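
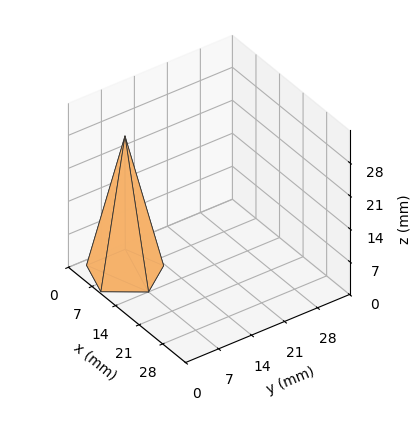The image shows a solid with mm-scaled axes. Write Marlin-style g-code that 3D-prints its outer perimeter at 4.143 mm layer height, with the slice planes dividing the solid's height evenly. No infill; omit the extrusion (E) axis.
Reading the render: the shape is a regular 5-sided pyramid, base circumscribed radius ≈ 7 mm, apex at z ≈ 29 mm (dimensions read to the nearest mm from the axis ticks). For the g-code, the solid's height is divided into equal slices at the stated Δz and each level perimeter traced with G1 moves after a G0 lift.

; perimeter-only toolpath
G21 ; units = mm
G90 ; absolute positioning
G28 ; home
; layer 1
G0 Z4.143
G0 X13.000 Y7.000
G1 X8.854 Y12.706
G1 X2.146 Y10.526
G1 X2.146 Y3.474
G1 X8.854 Y1.294
G1 X13.000 Y7.000
; layer 2
G0 Z8.286
G0 X12.000 Y7.000
G1 X8.545 Y11.755
G1 X2.955 Y9.939
G1 X2.955 Y4.061
G1 X8.545 Y2.245
G1 X12.000 Y7.000
; layer 3
G0 Z12.429
G0 X11.000 Y7.000
G1 X8.236 Y10.804
G1 X3.764 Y9.351
G1 X3.764 Y4.649
G1 X8.236 Y3.196
G1 X11.000 Y7.000
; layer 4
G0 Z16.571
G0 X10.000 Y7.000
G1 X7.927 Y9.853
G1 X4.573 Y8.763
G1 X4.573 Y5.237
G1 X7.927 Y4.147
G1 X10.000 Y7.000
; layer 5
G0 Z20.714
G0 X9.000 Y7.000
G1 X7.618 Y8.902
G1 X5.382 Y8.175
G1 X5.382 Y5.825
G1 X7.618 Y5.098
G1 X9.000 Y7.000
; layer 6
G0 Z24.857
G0 X8.000 Y7.000
G1 X7.309 Y7.951
G1 X6.191 Y7.588
G1 X6.191 Y6.412
G1 X7.309 Y6.049
G1 X8.000 Y7.000
M2 ; end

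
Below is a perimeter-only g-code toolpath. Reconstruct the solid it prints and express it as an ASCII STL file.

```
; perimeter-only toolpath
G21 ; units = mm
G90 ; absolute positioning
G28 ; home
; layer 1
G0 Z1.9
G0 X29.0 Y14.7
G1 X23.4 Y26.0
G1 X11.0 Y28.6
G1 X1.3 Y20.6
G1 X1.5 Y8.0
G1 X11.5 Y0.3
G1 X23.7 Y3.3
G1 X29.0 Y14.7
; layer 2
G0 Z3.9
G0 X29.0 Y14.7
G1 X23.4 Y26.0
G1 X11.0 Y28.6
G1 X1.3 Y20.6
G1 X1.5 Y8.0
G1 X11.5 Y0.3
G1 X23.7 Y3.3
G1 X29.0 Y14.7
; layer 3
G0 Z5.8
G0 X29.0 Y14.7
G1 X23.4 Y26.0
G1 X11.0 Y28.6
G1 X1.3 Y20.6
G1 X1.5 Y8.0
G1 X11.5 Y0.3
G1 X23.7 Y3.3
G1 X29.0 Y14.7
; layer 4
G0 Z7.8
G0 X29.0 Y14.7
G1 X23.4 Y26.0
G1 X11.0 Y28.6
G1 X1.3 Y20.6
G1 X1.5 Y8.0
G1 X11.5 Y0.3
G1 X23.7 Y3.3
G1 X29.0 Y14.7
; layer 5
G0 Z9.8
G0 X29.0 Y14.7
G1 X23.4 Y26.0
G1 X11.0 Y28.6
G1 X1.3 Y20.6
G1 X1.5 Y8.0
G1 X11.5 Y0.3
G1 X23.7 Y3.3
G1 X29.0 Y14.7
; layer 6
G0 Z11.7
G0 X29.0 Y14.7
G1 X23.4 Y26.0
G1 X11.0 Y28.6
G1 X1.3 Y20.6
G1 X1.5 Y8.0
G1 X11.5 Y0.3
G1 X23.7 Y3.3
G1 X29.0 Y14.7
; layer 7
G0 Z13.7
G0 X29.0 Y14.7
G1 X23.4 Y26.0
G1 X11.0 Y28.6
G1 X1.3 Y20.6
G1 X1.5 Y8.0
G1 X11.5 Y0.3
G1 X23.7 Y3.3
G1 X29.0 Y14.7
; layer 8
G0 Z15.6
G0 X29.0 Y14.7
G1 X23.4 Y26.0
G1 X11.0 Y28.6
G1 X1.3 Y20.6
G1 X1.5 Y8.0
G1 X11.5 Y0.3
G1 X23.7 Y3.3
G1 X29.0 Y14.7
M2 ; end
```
solid part
  facet normal 0.0000 0.0000 -1.0000
    outer loop
      vertex 11.0 28.6 0.0
      vertex 23.4 26.0 0.0
      vertex 29.0 14.7 0.0
    endloop
  endfacet
  facet normal 0.0000 0.0000 -1.0000
    outer loop
      vertex 1.3 20.6 0.0
      vertex 11.0 28.6 0.0
      vertex 29.0 14.7 0.0
    endloop
  endfacet
  facet normal 0.0000 0.0000 -1.0000
    outer loop
      vertex 1.5 8.0 0.0
      vertex 1.3 20.6 0.0
      vertex 29.0 14.7 0.0
    endloop
  endfacet
  facet normal 0.0000 0.0000 -1.0000
    outer loop
      vertex 11.5 0.3 0.0
      vertex 1.5 8.0 0.0
      vertex 29.0 14.7 0.0
    endloop
  endfacet
  facet normal 0.0000 0.0000 -1.0000
    outer loop
      vertex 23.7 3.3 0.0
      vertex 11.5 0.3 0.0
      vertex 29.0 14.7 0.0
    endloop
  endfacet
  facet normal 0.0000 0.0000 1.0000
    outer loop
      vertex 29.0 14.7 15.6
      vertex 23.4 26.0 15.6
      vertex 11.0 28.6 15.6
    endloop
  endfacet
  facet normal 0.0000 0.0000 1.0000
    outer loop
      vertex 29.0 14.7 15.6
      vertex 11.0 28.6 15.6
      vertex 1.3 20.6 15.6
    endloop
  endfacet
  facet normal 0.0000 0.0000 1.0000
    outer loop
      vertex 29.0 14.7 15.6
      vertex 1.3 20.6 15.6
      vertex 1.5 8.0 15.6
    endloop
  endfacet
  facet normal 0.0000 0.0000 1.0000
    outer loop
      vertex 29.0 14.7 15.6
      vertex 1.5 8.0 15.6
      vertex 11.5 0.3 15.6
    endloop
  endfacet
  facet normal 0.0000 0.0000 1.0000
    outer loop
      vertex 29.0 14.7 15.6
      vertex 11.5 0.3 15.6
      vertex 23.7 3.3 15.6
    endloop
  endfacet
  facet normal 0.8960 0.4440 0.0000
    outer loop
      vertex 29.0 14.7 0.0
      vertex 23.4 26.0 0.0
      vertex 23.4 26.0 15.6
    endloop
  endfacet
  facet normal 0.8960 0.4440 0.0000
    outer loop
      vertex 29.0 14.7 0.0
      vertex 23.4 26.0 15.6
      vertex 29.0 14.7 15.6
    endloop
  endfacet
  facet normal 0.2052 0.9787 0.0000
    outer loop
      vertex 23.4 26.0 0.0
      vertex 11.0 28.6 0.0
      vertex 11.0 28.6 15.6
    endloop
  endfacet
  facet normal 0.2052 0.9787 0.0000
    outer loop
      vertex 23.4 26.0 0.0
      vertex 11.0 28.6 15.6
      vertex 23.4 26.0 15.6
    endloop
  endfacet
  facet normal -0.6363 0.7715 0.0000
    outer loop
      vertex 11.0 28.6 0.0
      vertex 1.3 20.6 0.0
      vertex 1.3 20.6 15.6
    endloop
  endfacet
  facet normal -0.6363 0.7715 0.0000
    outer loop
      vertex 11.0 28.6 0.0
      vertex 1.3 20.6 15.6
      vertex 11.0 28.6 15.6
    endloop
  endfacet
  facet normal -0.9999 -0.0159 0.0000
    outer loop
      vertex 1.3 20.6 0.0
      vertex 1.5 8.0 0.0
      vertex 1.5 8.0 15.6
    endloop
  endfacet
  facet normal -0.9999 -0.0159 0.0000
    outer loop
      vertex 1.3 20.6 0.0
      vertex 1.5 8.0 15.6
      vertex 1.3 20.6 15.6
    endloop
  endfacet
  facet normal -0.6101 -0.7923 0.0000
    outer loop
      vertex 1.5 8.0 0.0
      vertex 11.5 0.3 0.0
      vertex 11.5 0.3 15.6
    endloop
  endfacet
  facet normal -0.6101 -0.7923 0.0000
    outer loop
      vertex 1.5 8.0 0.0
      vertex 11.5 0.3 15.6
      vertex 1.5 8.0 15.6
    endloop
  endfacet
  facet normal 0.2388 -0.9711 0.0000
    outer loop
      vertex 11.5 0.3 0.0
      vertex 23.7 3.3 0.0
      vertex 23.7 3.3 15.6
    endloop
  endfacet
  facet normal 0.2388 -0.9711 0.0000
    outer loop
      vertex 11.5 0.3 0.0
      vertex 23.7 3.3 15.6
      vertex 11.5 0.3 15.6
    endloop
  endfacet
  facet normal 0.9068 -0.4216 0.0000
    outer loop
      vertex 23.7 3.3 0.0
      vertex 29.0 14.7 0.0
      vertex 29.0 14.7 15.6
    endloop
  endfacet
  facet normal 0.9068 -0.4216 0.0000
    outer loop
      vertex 23.7 3.3 0.0
      vertex 29.0 14.7 15.6
      vertex 23.7 3.3 15.6
    endloop
  endfacet
endsolid part

The G0 Z moves step by Δz≈1.9 mm. Every layer's G1 loop is the same polygon, so the solid is a straight extrusion of it from z=0 to z≈15.6. Closing with flat bottom and top caps and triangulating gives 24 facets — a regular 7-sided prism (a cylinder approximated with 7 flat sides), circumscribed radius ≈ 14.5 mm, height ≈ 15.6 mm.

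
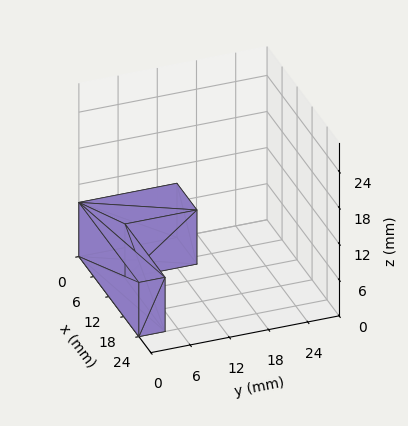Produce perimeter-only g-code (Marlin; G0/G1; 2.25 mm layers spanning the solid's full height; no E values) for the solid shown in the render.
Reading the render: the shape is an L-shaped prism: outer 24 × 15 mm, arm thicknesses ≈ 4 mm (horizontal) and 8 mm (vertical), extruded 9 mm in z (dimensions read to the nearest mm from the axis ticks). For the g-code, the solid's height is divided into equal slices at the stated Δz and each level perimeter traced with G1 moves after a G0 lift.

; perimeter-only toolpath
G21 ; units = mm
G90 ; absolute positioning
G28 ; home
; layer 1
G0 Z2.25
G0 X0.00 Y0.00
G1 X24.00 Y0.00
G1 X24.00 Y4.00
G1 X8.00 Y4.00
G1 X8.00 Y15.00
G1 X0.00 Y15.00
G1 X0.00 Y0.00
; layer 2
G0 Z4.50
G0 X0.00 Y0.00
G1 X24.00 Y0.00
G1 X24.00 Y4.00
G1 X8.00 Y4.00
G1 X8.00 Y15.00
G1 X0.00 Y15.00
G1 X0.00 Y0.00
; layer 3
G0 Z6.75
G0 X0.00 Y0.00
G1 X24.00 Y0.00
G1 X24.00 Y4.00
G1 X8.00 Y4.00
G1 X8.00 Y15.00
G1 X0.00 Y15.00
G1 X0.00 Y0.00
; layer 4
G0 Z9.00
G0 X0.00 Y0.00
G1 X24.00 Y0.00
G1 X24.00 Y4.00
G1 X8.00 Y4.00
G1 X8.00 Y15.00
G1 X0.00 Y15.00
G1 X0.00 Y0.00
M2 ; end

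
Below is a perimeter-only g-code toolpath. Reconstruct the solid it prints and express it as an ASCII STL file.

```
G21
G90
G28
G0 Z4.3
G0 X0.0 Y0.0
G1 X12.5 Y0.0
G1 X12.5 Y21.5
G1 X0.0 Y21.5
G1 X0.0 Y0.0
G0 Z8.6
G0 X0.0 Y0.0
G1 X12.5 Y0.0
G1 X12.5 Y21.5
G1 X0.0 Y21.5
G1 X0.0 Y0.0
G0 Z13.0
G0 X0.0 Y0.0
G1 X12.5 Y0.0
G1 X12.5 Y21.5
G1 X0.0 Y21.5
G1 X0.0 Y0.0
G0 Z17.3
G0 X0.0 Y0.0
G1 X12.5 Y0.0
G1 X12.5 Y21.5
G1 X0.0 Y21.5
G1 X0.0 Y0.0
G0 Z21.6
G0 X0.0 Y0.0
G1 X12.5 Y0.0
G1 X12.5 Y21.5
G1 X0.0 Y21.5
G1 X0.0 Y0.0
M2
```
solid part
  facet normal 0.0000 0.0000 -1.0000
    outer loop
      vertex 12.5 21.5 0.0
      vertex 12.5 0.0 0.0
      vertex 0.0 0.0 0.0
    endloop
  endfacet
  facet normal 0.0000 0.0000 -1.0000
    outer loop
      vertex 0.0 21.5 0.0
      vertex 12.5 21.5 0.0
      vertex 0.0 0.0 0.0
    endloop
  endfacet
  facet normal 0.0000 0.0000 1.0000
    outer loop
      vertex 0.0 0.0 21.6
      vertex 12.5 0.0 21.6
      vertex 12.5 21.5 21.6
    endloop
  endfacet
  facet normal 0.0000 0.0000 1.0000
    outer loop
      vertex 0.0 0.0 21.6
      vertex 12.5 21.5 21.6
      vertex 0.0 21.5 21.6
    endloop
  endfacet
  facet normal 0.0000 -1.0000 0.0000
    outer loop
      vertex 0.0 0.0 0.0
      vertex 12.5 0.0 0.0
      vertex 12.5 0.0 21.6
    endloop
  endfacet
  facet normal 0.0000 -1.0000 0.0000
    outer loop
      vertex 0.0 0.0 0.0
      vertex 12.5 0.0 21.6
      vertex 0.0 0.0 21.6
    endloop
  endfacet
  facet normal 0.0000 1.0000 0.0000
    outer loop
      vertex 12.5 21.5 21.6
      vertex 12.5 21.5 0.0
      vertex 0.0 21.5 0.0
    endloop
  endfacet
  facet normal 0.0000 1.0000 0.0000
    outer loop
      vertex 0.0 21.5 21.6
      vertex 12.5 21.5 21.6
      vertex 0.0 21.5 0.0
    endloop
  endfacet
  facet normal -1.0000 0.0000 0.0000
    outer loop
      vertex 0.0 21.5 21.6
      vertex 0.0 21.5 0.0
      vertex 0.0 0.0 0.0
    endloop
  endfacet
  facet normal -1.0000 0.0000 0.0000
    outer loop
      vertex 0.0 0.0 21.6
      vertex 0.0 21.5 21.6
      vertex 0.0 0.0 0.0
    endloop
  endfacet
  facet normal 1.0000 0.0000 0.0000
    outer loop
      vertex 12.5 0.0 0.0
      vertex 12.5 21.5 0.0
      vertex 12.5 21.5 21.6
    endloop
  endfacet
  facet normal 1.0000 0.0000 0.0000
    outer loop
      vertex 12.5 0.0 0.0
      vertex 12.5 21.5 21.6
      vertex 12.5 0.0 21.6
    endloop
  endfacet
endsolid part

The G0 Z moves step by Δz≈4.3 mm. Every layer's G1 loop is the same polygon, so the solid is a straight extrusion of it from z=0 to z≈21.6. Closing with flat bottom and top caps and triangulating gives 12 facets — a rectangular box, roughly 12.5 × 21.5 mm footprint and 21.6 mm tall.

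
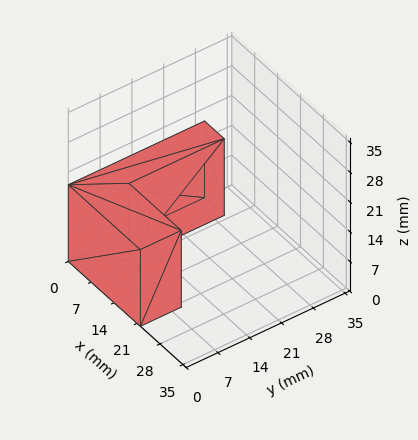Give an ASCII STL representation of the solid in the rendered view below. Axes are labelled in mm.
Reading the render: the shape is an L-shaped prism: outer 22 × 30 mm, arm thicknesses ≈ 9 mm (horizontal) and 6 mm (vertical), extruded 18 mm in z (dimensions read to the nearest mm from the axis ticks). For the STL, each face is triangulated and given an outward normal.

solid part
  facet normal 0.0000 0.0000 -1.0000
    outer loop
      vertex 22.000 9.000 0.000
      vertex 22.000 0.000 0.000
      vertex 0.000 0.000 0.000
    endloop
  endfacet
  facet normal 0.0000 0.0000 -1.0000
    outer loop
      vertex 6.000 9.000 0.000
      vertex 22.000 9.000 0.000
      vertex 0.000 0.000 0.000
    endloop
  endfacet
  facet normal 0.0000 0.0000 -1.0000
    outer loop
      vertex 6.000 30.000 0.000
      vertex 6.000 9.000 0.000
      vertex 0.000 0.000 0.000
    endloop
  endfacet
  facet normal 0.0000 0.0000 -1.0000
    outer loop
      vertex 0.000 30.000 0.000
      vertex 6.000 30.000 0.000
      vertex 0.000 0.000 0.000
    endloop
  endfacet
  facet normal 0.0000 0.0000 1.0000
    outer loop
      vertex 0.000 0.000 18.000
      vertex 22.000 0.000 18.000
      vertex 22.000 9.000 18.000
    endloop
  endfacet
  facet normal 0.0000 0.0000 1.0000
    outer loop
      vertex 0.000 0.000 18.000
      vertex 22.000 9.000 18.000
      vertex 6.000 9.000 18.000
    endloop
  endfacet
  facet normal 0.0000 0.0000 1.0000
    outer loop
      vertex 0.000 0.000 18.000
      vertex 6.000 9.000 18.000
      vertex 6.000 30.000 18.000
    endloop
  endfacet
  facet normal 0.0000 0.0000 1.0000
    outer loop
      vertex 0.000 0.000 18.000
      vertex 6.000 30.000 18.000
      vertex 0.000 30.000 18.000
    endloop
  endfacet
  facet normal 0.0000 -1.0000 0.0000
    outer loop
      vertex 0.000 0.000 0.000
      vertex 22.000 0.000 0.000
      vertex 22.000 0.000 18.000
    endloop
  endfacet
  facet normal 0.0000 -1.0000 0.0000
    outer loop
      vertex 0.000 0.000 0.000
      vertex 22.000 0.000 18.000
      vertex 0.000 0.000 18.000
    endloop
  endfacet
  facet normal 1.0000 0.0000 0.0000
    outer loop
      vertex 22.000 0.000 0.000
      vertex 22.000 9.000 0.000
      vertex 22.000 9.000 18.000
    endloop
  endfacet
  facet normal 1.0000 0.0000 0.0000
    outer loop
      vertex 22.000 0.000 0.000
      vertex 22.000 9.000 18.000
      vertex 22.000 0.000 18.000
    endloop
  endfacet
  facet normal 0.0000 1.0000 0.0000
    outer loop
      vertex 22.000 9.000 0.000
      vertex 6.000 9.000 0.000
      vertex 6.000 9.000 18.000
    endloop
  endfacet
  facet normal 0.0000 1.0000 0.0000
    outer loop
      vertex 22.000 9.000 0.000
      vertex 6.000 9.000 18.000
      vertex 22.000 9.000 18.000
    endloop
  endfacet
  facet normal 1.0000 0.0000 0.0000
    outer loop
      vertex 6.000 9.000 0.000
      vertex 6.000 30.000 0.000
      vertex 6.000 30.000 18.000
    endloop
  endfacet
  facet normal 1.0000 0.0000 0.0000
    outer loop
      vertex 6.000 9.000 0.000
      vertex 6.000 30.000 18.000
      vertex 6.000 9.000 18.000
    endloop
  endfacet
  facet normal 0.0000 1.0000 0.0000
    outer loop
      vertex 6.000 30.000 0.000
      vertex 0.000 30.000 0.000
      vertex 0.000 30.000 18.000
    endloop
  endfacet
  facet normal 0.0000 1.0000 0.0000
    outer loop
      vertex 6.000 30.000 0.000
      vertex 0.000 30.000 18.000
      vertex 6.000 30.000 18.000
    endloop
  endfacet
  facet normal -1.0000 0.0000 0.0000
    outer loop
      vertex 0.000 30.000 0.000
      vertex 0.000 0.000 0.000
      vertex 0.000 0.000 18.000
    endloop
  endfacet
  facet normal -1.0000 0.0000 0.0000
    outer loop
      vertex 0.000 30.000 0.000
      vertex 0.000 0.000 18.000
      vertex 0.000 30.000 18.000
    endloop
  endfacet
endsolid part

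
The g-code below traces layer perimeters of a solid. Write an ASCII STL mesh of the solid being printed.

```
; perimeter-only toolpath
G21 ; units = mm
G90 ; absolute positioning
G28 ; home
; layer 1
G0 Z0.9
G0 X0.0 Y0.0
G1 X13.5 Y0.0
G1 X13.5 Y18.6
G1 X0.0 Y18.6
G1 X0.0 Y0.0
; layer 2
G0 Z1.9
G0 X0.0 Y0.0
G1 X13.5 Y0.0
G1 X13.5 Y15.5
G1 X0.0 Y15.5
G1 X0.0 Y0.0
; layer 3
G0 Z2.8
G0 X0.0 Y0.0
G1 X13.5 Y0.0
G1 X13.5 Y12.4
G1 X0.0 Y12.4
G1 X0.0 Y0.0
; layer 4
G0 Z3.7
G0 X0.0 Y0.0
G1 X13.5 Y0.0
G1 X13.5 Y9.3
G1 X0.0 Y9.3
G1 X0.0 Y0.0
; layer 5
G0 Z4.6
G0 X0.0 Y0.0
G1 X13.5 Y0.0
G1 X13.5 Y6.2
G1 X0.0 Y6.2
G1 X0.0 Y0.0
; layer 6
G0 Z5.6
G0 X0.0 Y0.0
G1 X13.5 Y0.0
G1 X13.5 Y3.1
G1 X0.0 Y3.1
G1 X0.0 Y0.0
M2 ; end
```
solid part
  facet normal 0.0000 0.0000 -1.0000
    outer loop
      vertex 13.5 21.7 0.0
      vertex 13.5 0.0 0.0
      vertex 0.0 0.0 0.0
    endloop
  endfacet
  facet normal 0.0000 0.0000 -1.0000
    outer loop
      vertex 0.0 21.7 0.0
      vertex 13.5 21.7 0.0
      vertex 0.0 0.0 0.0
    endloop
  endfacet
  facet normal 0.0000 -1.0000 0.0000
    outer loop
      vertex 0.0 0.0 0.0
      vertex 13.5 0.0 0.0
      vertex 13.5 0.0 6.5
    endloop
  endfacet
  facet normal 0.0000 -1.0000 0.0000
    outer loop
      vertex 0.0 0.0 0.0
      vertex 13.5 0.0 6.5
      vertex 0.0 0.0 6.5
    endloop
  endfacet
  facet normal 0.0000 0.2869 0.9579
    outer loop
      vertex 0.0 0.0 6.5
      vertex 13.5 0.0 6.5
      vertex 13.5 21.7 0.0
    endloop
  endfacet
  facet normal 0.0000 0.2869 0.9579
    outer loop
      vertex 0.0 0.0 6.5
      vertex 13.5 21.7 0.0
      vertex 0.0 21.7 0.0
    endloop
  endfacet
  facet normal -1.0000 0.0000 0.0000
    outer loop
      vertex 0.0 0.0 6.5
      vertex 0.0 21.7 0.0
      vertex 0.0 0.0 0.0
    endloop
  endfacet
  facet normal 1.0000 0.0000 0.0000
    outer loop
      vertex 13.5 0.0 0.0
      vertex 13.5 21.7 0.0
      vertex 13.5 0.0 6.5
    endloop
  endfacet
endsolid part

The G0 Z moves step by Δz≈0.9 mm. The G1 loops shrink linearly with z, so the solid tapers from its base footprint up to z≈6.5. Closing with a flat bottom cap and the tapered top and triangulating gives 8 facets — a wedge (ramp): 13.5 × 21.7 mm base, rising to 6.5 mm along the y=0 edge and sloping linearly to z=0 at y=21.7.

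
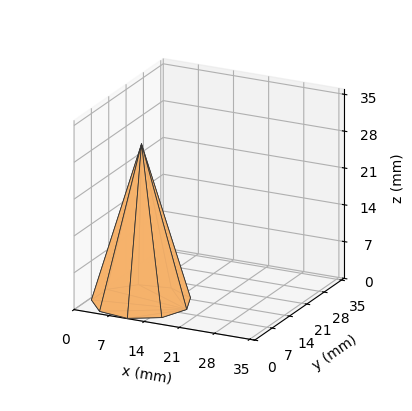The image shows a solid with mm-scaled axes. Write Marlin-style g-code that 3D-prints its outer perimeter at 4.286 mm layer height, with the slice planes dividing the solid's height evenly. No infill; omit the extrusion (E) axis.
Reading the render: the shape is a regular 9-sided pyramid, base circumscribed radius ≈ 9 mm, apex at z ≈ 30 mm (dimensions read to the nearest mm from the axis ticks). For the g-code, the solid's height is divided into equal slices at the stated Δz and each level perimeter traced with G1 moves after a G0 lift.

; perimeter-only toolpath
G21 ; units = mm
G90 ; absolute positioning
G28 ; home
; layer 1
G0 Z4.286
G0 X16.714 Y9.000
G1 X14.909 Y13.959
G1 X10.340 Y16.597
G1 X5.143 Y15.681
G1 X1.751 Y11.638
G1 X1.751 Y6.362
G1 X5.143 Y2.319
G1 X10.340 Y1.403
G1 X14.909 Y4.041
G1 X16.714 Y9.000
; layer 2
G0 Z8.571
G0 X15.429 Y9.000
G1 X13.924 Y13.132
G1 X10.116 Y15.331
G1 X5.786 Y14.567
G1 X2.959 Y11.199
G1 X2.959 Y6.801
G1 X5.786 Y3.433
G1 X10.116 Y2.669
G1 X13.924 Y4.868
G1 X15.429 Y9.000
; layer 3
G0 Z12.857
G0 X14.143 Y9.000
G1 X12.939 Y12.306
G1 X9.893 Y14.065
G1 X6.429 Y13.454
G1 X4.167 Y10.759
G1 X4.167 Y7.241
G1 X6.429 Y4.546
G1 X9.893 Y3.935
G1 X12.939 Y5.694
G1 X14.143 Y9.000
; layer 4
G0 Z17.143
G0 X12.857 Y9.000
G1 X11.955 Y11.479
G1 X9.670 Y12.798
G1 X7.071 Y12.340
G1 X5.376 Y10.319
G1 X5.376 Y7.681
G1 X7.071 Y5.660
G1 X9.670 Y5.202
G1 X11.955 Y6.521
G1 X12.857 Y9.000
; layer 5
G0 Z21.429
G0 X11.571 Y9.000
G1 X10.970 Y10.653
G1 X9.447 Y11.532
G1 X7.714 Y11.227
G1 X6.584 Y9.879
G1 X6.584 Y8.121
G1 X7.714 Y6.773
G1 X9.447 Y6.468
G1 X10.970 Y7.347
G1 X11.571 Y9.000
; layer 6
G0 Z25.714
G0 X10.286 Y9.000
G1 X9.985 Y9.826
G1 X9.223 Y10.266
G1 X8.357 Y10.113
G1 X7.792 Y9.440
G1 X7.792 Y8.560
G1 X8.357 Y7.887
G1 X9.223 Y7.734
G1 X9.985 Y8.174
G1 X10.286 Y9.000
M2 ; end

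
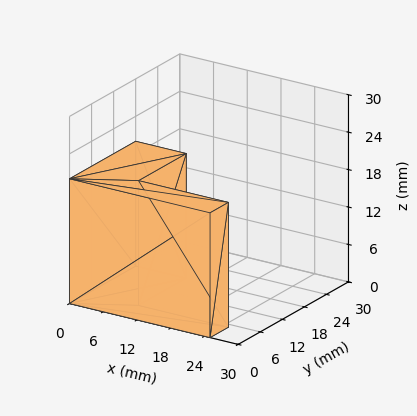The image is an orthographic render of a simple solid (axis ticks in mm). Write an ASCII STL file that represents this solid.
Reading the render: the shape is an L-shaped prism: outer 25 × 18 mm, arm thicknesses ≈ 5 mm (horizontal) and 9 mm (vertical), extruded 20 mm in z (dimensions read to the nearest mm from the axis ticks). For the STL, each face is triangulated and given an outward normal.

solid part
  facet normal 0.0000 0.0000 -1.0000
    outer loop
      vertex 25.0 5.0 0.0
      vertex 25.0 0.0 0.0
      vertex 0.0 0.0 0.0
    endloop
  endfacet
  facet normal 0.0000 0.0000 -1.0000
    outer loop
      vertex 9.0 5.0 0.0
      vertex 25.0 5.0 0.0
      vertex 0.0 0.0 0.0
    endloop
  endfacet
  facet normal 0.0000 0.0000 -1.0000
    outer loop
      vertex 9.0 18.0 0.0
      vertex 9.0 5.0 0.0
      vertex 0.0 0.0 0.0
    endloop
  endfacet
  facet normal 0.0000 0.0000 -1.0000
    outer loop
      vertex 0.0 18.0 0.0
      vertex 9.0 18.0 0.0
      vertex 0.0 0.0 0.0
    endloop
  endfacet
  facet normal 0.0000 0.0000 1.0000
    outer loop
      vertex 0.0 0.0 20.0
      vertex 25.0 0.0 20.0
      vertex 25.0 5.0 20.0
    endloop
  endfacet
  facet normal 0.0000 0.0000 1.0000
    outer loop
      vertex 0.0 0.0 20.0
      vertex 25.0 5.0 20.0
      vertex 9.0 5.0 20.0
    endloop
  endfacet
  facet normal 0.0000 0.0000 1.0000
    outer loop
      vertex 0.0 0.0 20.0
      vertex 9.0 5.0 20.0
      vertex 9.0 18.0 20.0
    endloop
  endfacet
  facet normal 0.0000 0.0000 1.0000
    outer loop
      vertex 0.0 0.0 20.0
      vertex 9.0 18.0 20.0
      vertex 0.0 18.0 20.0
    endloop
  endfacet
  facet normal 0.0000 -1.0000 0.0000
    outer loop
      vertex 0.0 0.0 0.0
      vertex 25.0 0.0 0.0
      vertex 25.0 0.0 20.0
    endloop
  endfacet
  facet normal 0.0000 -1.0000 0.0000
    outer loop
      vertex 0.0 0.0 0.0
      vertex 25.0 0.0 20.0
      vertex 0.0 0.0 20.0
    endloop
  endfacet
  facet normal 1.0000 0.0000 0.0000
    outer loop
      vertex 25.0 0.0 0.0
      vertex 25.0 5.0 0.0
      vertex 25.0 5.0 20.0
    endloop
  endfacet
  facet normal 1.0000 0.0000 0.0000
    outer loop
      vertex 25.0 0.0 0.0
      vertex 25.0 5.0 20.0
      vertex 25.0 0.0 20.0
    endloop
  endfacet
  facet normal 0.0000 1.0000 0.0000
    outer loop
      vertex 25.0 5.0 0.0
      vertex 9.0 5.0 0.0
      vertex 9.0 5.0 20.0
    endloop
  endfacet
  facet normal 0.0000 1.0000 0.0000
    outer loop
      vertex 25.0 5.0 0.0
      vertex 9.0 5.0 20.0
      vertex 25.0 5.0 20.0
    endloop
  endfacet
  facet normal 1.0000 0.0000 0.0000
    outer loop
      vertex 9.0 5.0 0.0
      vertex 9.0 18.0 0.0
      vertex 9.0 18.0 20.0
    endloop
  endfacet
  facet normal 1.0000 0.0000 0.0000
    outer loop
      vertex 9.0 5.0 0.0
      vertex 9.0 18.0 20.0
      vertex 9.0 5.0 20.0
    endloop
  endfacet
  facet normal 0.0000 1.0000 0.0000
    outer loop
      vertex 9.0 18.0 0.0
      vertex 0.0 18.0 0.0
      vertex 0.0 18.0 20.0
    endloop
  endfacet
  facet normal 0.0000 1.0000 0.0000
    outer loop
      vertex 9.0 18.0 0.0
      vertex 0.0 18.0 20.0
      vertex 9.0 18.0 20.0
    endloop
  endfacet
  facet normal -1.0000 0.0000 0.0000
    outer loop
      vertex 0.0 18.0 0.0
      vertex 0.0 0.0 0.0
      vertex 0.0 0.0 20.0
    endloop
  endfacet
  facet normal -1.0000 0.0000 0.0000
    outer loop
      vertex 0.0 18.0 0.0
      vertex 0.0 0.0 20.0
      vertex 0.0 18.0 20.0
    endloop
  endfacet
endsolid part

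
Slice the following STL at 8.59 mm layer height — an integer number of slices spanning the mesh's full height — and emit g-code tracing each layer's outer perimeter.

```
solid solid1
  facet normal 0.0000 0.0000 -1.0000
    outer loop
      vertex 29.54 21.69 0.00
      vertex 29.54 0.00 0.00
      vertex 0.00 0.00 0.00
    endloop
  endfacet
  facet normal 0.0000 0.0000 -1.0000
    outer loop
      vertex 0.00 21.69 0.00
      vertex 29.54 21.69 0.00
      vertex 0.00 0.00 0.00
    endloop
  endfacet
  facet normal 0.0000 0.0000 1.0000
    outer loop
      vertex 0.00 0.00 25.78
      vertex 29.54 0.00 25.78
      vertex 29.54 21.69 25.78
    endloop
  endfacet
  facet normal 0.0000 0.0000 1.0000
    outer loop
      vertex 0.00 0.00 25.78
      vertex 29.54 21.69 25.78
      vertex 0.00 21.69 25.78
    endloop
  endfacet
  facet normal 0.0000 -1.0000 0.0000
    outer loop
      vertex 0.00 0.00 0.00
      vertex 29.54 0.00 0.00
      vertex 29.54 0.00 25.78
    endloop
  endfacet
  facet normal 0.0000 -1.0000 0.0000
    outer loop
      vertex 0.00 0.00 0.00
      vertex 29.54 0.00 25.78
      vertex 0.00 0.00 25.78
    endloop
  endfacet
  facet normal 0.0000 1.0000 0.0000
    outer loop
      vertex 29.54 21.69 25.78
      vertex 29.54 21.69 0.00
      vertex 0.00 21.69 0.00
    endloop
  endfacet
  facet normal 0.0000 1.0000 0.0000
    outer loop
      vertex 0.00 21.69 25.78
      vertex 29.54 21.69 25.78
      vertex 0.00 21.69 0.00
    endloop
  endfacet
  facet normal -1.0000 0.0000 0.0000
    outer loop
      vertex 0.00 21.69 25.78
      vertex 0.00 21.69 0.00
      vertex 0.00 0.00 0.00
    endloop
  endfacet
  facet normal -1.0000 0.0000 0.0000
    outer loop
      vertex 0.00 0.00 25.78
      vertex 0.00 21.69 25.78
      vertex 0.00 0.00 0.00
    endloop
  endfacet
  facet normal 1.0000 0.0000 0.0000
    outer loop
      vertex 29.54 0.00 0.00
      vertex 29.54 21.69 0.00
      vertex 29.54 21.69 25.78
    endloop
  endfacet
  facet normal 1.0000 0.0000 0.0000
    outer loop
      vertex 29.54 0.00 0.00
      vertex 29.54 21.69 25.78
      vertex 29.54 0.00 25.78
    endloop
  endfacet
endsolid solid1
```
; perimeter-only toolpath
G21 ; units = mm
G90 ; absolute positioning
G28 ; home
; layer 1
G0 Z8.59
G0 X0.00 Y0.00
G1 X29.54 Y0.00
G1 X29.54 Y21.69
G1 X0.00 Y21.69
G1 X0.00 Y0.00
; layer 2
G0 Z17.19
G0 X0.00 Y0.00
G1 X29.54 Y0.00
G1 X29.54 Y21.69
G1 X0.00 Y21.69
G1 X0.00 Y0.00
; layer 3
G0 Z25.78
G0 X0.00 Y0.00
G1 X29.54 Y0.00
G1 X29.54 Y21.69
G1 X0.00 Y21.69
G1 X0.00 Y0.00
M2 ; end

The solid is a rectangular box, roughly 29.5 × 21.7 mm footprint and 25.8 mm tall. Slicing at Δz = 8.59 mm — 3 equal slices spanning the solid's height, so layer i sits at z = i·h/3 — gives 3 non-empty perimeters. Each is a 4-segment closed polygon; G0 lifts to the layer z and rapids to the start vertex, then G1 traces the edges.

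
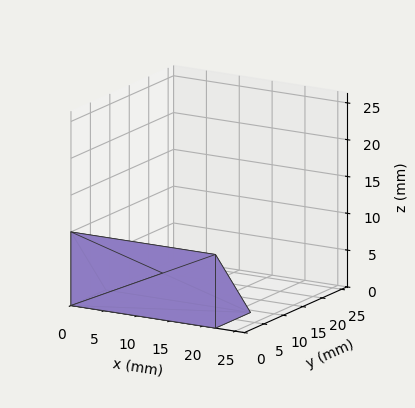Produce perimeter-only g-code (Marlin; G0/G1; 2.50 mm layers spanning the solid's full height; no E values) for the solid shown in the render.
Reading the render: the shape is a wedge (ramp): 22 × 9 mm base, rising to 10 mm along the y=0 edge and sloping linearly to z=0 at y=9 (dimensions read to the nearest mm from the axis ticks). For the g-code, the solid's height is divided into equal slices at the stated Δz and each level perimeter traced with G1 moves after a G0 lift.

; perimeter-only toolpath
G21 ; units = mm
G90 ; absolute positioning
G28 ; home
; layer 1
G0 Z2.50
G0 X0.00 Y0.00
G1 X22.00 Y0.00
G1 X22.00 Y6.75
G1 X0.00 Y6.75
G1 X0.00 Y0.00
; layer 2
G0 Z5.00
G0 X0.00 Y0.00
G1 X22.00 Y0.00
G1 X22.00 Y4.50
G1 X0.00 Y4.50
G1 X0.00 Y0.00
; layer 3
G0 Z7.50
G0 X0.00 Y0.00
G1 X22.00 Y0.00
G1 X22.00 Y2.25
G1 X0.00 Y2.25
G1 X0.00 Y0.00
M2 ; end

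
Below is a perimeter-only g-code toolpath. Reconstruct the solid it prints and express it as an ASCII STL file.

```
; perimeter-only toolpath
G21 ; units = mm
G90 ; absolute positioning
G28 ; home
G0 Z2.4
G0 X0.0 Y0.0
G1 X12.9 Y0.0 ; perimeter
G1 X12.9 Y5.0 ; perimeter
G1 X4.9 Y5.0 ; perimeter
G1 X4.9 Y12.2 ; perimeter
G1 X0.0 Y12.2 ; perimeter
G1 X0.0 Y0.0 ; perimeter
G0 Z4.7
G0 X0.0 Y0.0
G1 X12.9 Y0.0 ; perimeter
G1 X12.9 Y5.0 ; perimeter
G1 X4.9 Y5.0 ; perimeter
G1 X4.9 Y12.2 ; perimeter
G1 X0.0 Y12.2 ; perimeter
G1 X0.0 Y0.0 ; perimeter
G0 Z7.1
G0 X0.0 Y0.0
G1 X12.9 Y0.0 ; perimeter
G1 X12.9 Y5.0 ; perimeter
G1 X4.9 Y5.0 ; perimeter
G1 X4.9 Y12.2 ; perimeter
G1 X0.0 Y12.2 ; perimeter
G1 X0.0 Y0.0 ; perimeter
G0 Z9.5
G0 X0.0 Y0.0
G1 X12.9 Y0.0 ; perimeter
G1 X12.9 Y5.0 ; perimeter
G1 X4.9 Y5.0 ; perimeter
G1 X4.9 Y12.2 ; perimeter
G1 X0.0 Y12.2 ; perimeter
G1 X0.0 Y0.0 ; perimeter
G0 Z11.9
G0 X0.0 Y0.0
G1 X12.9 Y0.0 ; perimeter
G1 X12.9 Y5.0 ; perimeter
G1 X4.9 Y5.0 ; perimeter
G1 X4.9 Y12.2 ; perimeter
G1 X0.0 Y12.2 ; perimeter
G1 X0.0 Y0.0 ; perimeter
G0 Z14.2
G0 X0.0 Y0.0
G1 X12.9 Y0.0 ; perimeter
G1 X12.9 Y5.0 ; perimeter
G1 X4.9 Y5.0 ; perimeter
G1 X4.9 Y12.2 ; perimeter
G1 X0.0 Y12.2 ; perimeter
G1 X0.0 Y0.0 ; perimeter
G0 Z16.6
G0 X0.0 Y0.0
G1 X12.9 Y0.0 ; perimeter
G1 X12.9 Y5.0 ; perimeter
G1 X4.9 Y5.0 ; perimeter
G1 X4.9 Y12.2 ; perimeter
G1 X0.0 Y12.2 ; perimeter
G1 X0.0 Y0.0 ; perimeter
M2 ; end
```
solid part
  facet normal 0.0000 0.0000 -1.0000
    outer loop
      vertex 12.9 5.0 0.0
      vertex 12.9 0.0 0.0
      vertex 0.0 0.0 0.0
    endloop
  endfacet
  facet normal 0.0000 0.0000 -1.0000
    outer loop
      vertex 4.9 5.0 0.0
      vertex 12.9 5.0 0.0
      vertex 0.0 0.0 0.0
    endloop
  endfacet
  facet normal 0.0000 0.0000 -1.0000
    outer loop
      vertex 4.9 12.2 0.0
      vertex 4.9 5.0 0.0
      vertex 0.0 0.0 0.0
    endloop
  endfacet
  facet normal 0.0000 0.0000 -1.0000
    outer loop
      vertex 0.0 12.2 0.0
      vertex 4.9 12.2 0.0
      vertex 0.0 0.0 0.0
    endloop
  endfacet
  facet normal 0.0000 0.0000 1.0000
    outer loop
      vertex 0.0 0.0 16.6
      vertex 12.9 0.0 16.6
      vertex 12.9 5.0 16.6
    endloop
  endfacet
  facet normal 0.0000 0.0000 1.0000
    outer loop
      vertex 0.0 0.0 16.6
      vertex 12.9 5.0 16.6
      vertex 4.9 5.0 16.6
    endloop
  endfacet
  facet normal 0.0000 0.0000 1.0000
    outer loop
      vertex 0.0 0.0 16.6
      vertex 4.9 5.0 16.6
      vertex 4.9 12.2 16.6
    endloop
  endfacet
  facet normal 0.0000 0.0000 1.0000
    outer loop
      vertex 0.0 0.0 16.6
      vertex 4.9 12.2 16.6
      vertex 0.0 12.2 16.6
    endloop
  endfacet
  facet normal 0.0000 -1.0000 0.0000
    outer loop
      vertex 0.0 0.0 0.0
      vertex 12.9 0.0 0.0
      vertex 12.9 0.0 16.6
    endloop
  endfacet
  facet normal 0.0000 -1.0000 0.0000
    outer loop
      vertex 0.0 0.0 0.0
      vertex 12.9 0.0 16.6
      vertex 0.0 0.0 16.6
    endloop
  endfacet
  facet normal 1.0000 0.0000 0.0000
    outer loop
      vertex 12.9 0.0 0.0
      vertex 12.9 5.0 0.0
      vertex 12.9 5.0 16.6
    endloop
  endfacet
  facet normal 1.0000 0.0000 0.0000
    outer loop
      vertex 12.9 0.0 0.0
      vertex 12.9 5.0 16.6
      vertex 12.9 0.0 16.6
    endloop
  endfacet
  facet normal 0.0000 1.0000 0.0000
    outer loop
      vertex 12.9 5.0 0.0
      vertex 4.9 5.0 0.0
      vertex 4.9 5.0 16.6
    endloop
  endfacet
  facet normal 0.0000 1.0000 0.0000
    outer loop
      vertex 12.9 5.0 0.0
      vertex 4.9 5.0 16.6
      vertex 12.9 5.0 16.6
    endloop
  endfacet
  facet normal 1.0000 0.0000 0.0000
    outer loop
      vertex 4.9 5.0 0.0
      vertex 4.9 12.2 0.0
      vertex 4.9 12.2 16.6
    endloop
  endfacet
  facet normal 1.0000 0.0000 0.0000
    outer loop
      vertex 4.9 5.0 0.0
      vertex 4.9 12.2 16.6
      vertex 4.9 5.0 16.6
    endloop
  endfacet
  facet normal 0.0000 1.0000 0.0000
    outer loop
      vertex 4.9 12.2 0.0
      vertex 0.0 12.2 0.0
      vertex 0.0 12.2 16.6
    endloop
  endfacet
  facet normal 0.0000 1.0000 0.0000
    outer loop
      vertex 4.9 12.2 0.0
      vertex 0.0 12.2 16.6
      vertex 4.9 12.2 16.6
    endloop
  endfacet
  facet normal -1.0000 0.0000 0.0000
    outer loop
      vertex 0.0 12.2 0.0
      vertex 0.0 0.0 0.0
      vertex 0.0 0.0 16.6
    endloop
  endfacet
  facet normal -1.0000 0.0000 0.0000
    outer loop
      vertex 0.0 12.2 0.0
      vertex 0.0 0.0 16.6
      vertex 0.0 12.2 16.6
    endloop
  endfacet
endsolid part

The G0 Z moves step by Δz≈2.4 mm. Every layer's G1 loop is the same polygon, so the solid is a straight extrusion of it from z=0 to z≈16.6. Closing with flat bottom and top caps and triangulating gives 20 facets — an L-shaped prism: outer 12.9 × 12.2 mm, arm thicknesses ≈ 5 mm (horizontal) and 4.9 mm (vertical), extruded 16.6 mm in z.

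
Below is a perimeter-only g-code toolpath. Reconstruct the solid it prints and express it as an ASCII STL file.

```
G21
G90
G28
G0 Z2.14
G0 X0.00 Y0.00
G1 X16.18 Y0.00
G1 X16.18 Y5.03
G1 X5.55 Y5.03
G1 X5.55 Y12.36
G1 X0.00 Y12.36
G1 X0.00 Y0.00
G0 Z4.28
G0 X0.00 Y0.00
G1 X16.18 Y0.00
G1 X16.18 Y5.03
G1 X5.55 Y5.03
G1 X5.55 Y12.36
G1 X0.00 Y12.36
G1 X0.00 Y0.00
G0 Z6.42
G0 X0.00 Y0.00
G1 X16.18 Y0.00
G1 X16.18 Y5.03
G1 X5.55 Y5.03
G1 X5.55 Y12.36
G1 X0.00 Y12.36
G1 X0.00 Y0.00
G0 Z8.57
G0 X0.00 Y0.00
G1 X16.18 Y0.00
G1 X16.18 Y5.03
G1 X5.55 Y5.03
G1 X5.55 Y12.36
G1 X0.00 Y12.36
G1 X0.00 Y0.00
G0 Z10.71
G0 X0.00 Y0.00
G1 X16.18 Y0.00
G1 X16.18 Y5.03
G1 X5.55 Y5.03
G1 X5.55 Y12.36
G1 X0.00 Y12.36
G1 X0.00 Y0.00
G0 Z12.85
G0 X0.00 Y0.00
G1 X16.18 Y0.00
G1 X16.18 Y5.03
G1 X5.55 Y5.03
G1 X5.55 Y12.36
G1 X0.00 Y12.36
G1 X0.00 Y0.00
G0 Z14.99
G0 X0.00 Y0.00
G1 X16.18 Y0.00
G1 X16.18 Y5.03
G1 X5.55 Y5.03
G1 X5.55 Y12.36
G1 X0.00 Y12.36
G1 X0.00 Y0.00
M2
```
solid part
  facet normal 0.0000 0.0000 -1.0000
    outer loop
      vertex 16.18 5.03 0.00
      vertex 16.18 0.00 0.00
      vertex 0.00 0.00 0.00
    endloop
  endfacet
  facet normal 0.0000 0.0000 -1.0000
    outer loop
      vertex 5.55 5.03 0.00
      vertex 16.18 5.03 0.00
      vertex 0.00 0.00 0.00
    endloop
  endfacet
  facet normal 0.0000 0.0000 -1.0000
    outer loop
      vertex 5.55 12.36 0.00
      vertex 5.55 5.03 0.00
      vertex 0.00 0.00 0.00
    endloop
  endfacet
  facet normal 0.0000 0.0000 -1.0000
    outer loop
      vertex 0.00 12.36 0.00
      vertex 5.55 12.36 0.00
      vertex 0.00 0.00 0.00
    endloop
  endfacet
  facet normal 0.0000 0.0000 1.0000
    outer loop
      vertex 0.00 0.00 14.99
      vertex 16.18 0.00 14.99
      vertex 16.18 5.03 14.99
    endloop
  endfacet
  facet normal 0.0000 0.0000 1.0000
    outer loop
      vertex 0.00 0.00 14.99
      vertex 16.18 5.03 14.99
      vertex 5.55 5.03 14.99
    endloop
  endfacet
  facet normal 0.0000 0.0000 1.0000
    outer loop
      vertex 0.00 0.00 14.99
      vertex 5.55 5.03 14.99
      vertex 5.55 12.36 14.99
    endloop
  endfacet
  facet normal 0.0000 0.0000 1.0000
    outer loop
      vertex 0.00 0.00 14.99
      vertex 5.55 12.36 14.99
      vertex 0.00 12.36 14.99
    endloop
  endfacet
  facet normal 0.0000 -1.0000 0.0000
    outer loop
      vertex 0.00 0.00 0.00
      vertex 16.18 0.00 0.00
      vertex 16.18 0.00 14.99
    endloop
  endfacet
  facet normal 0.0000 -1.0000 0.0000
    outer loop
      vertex 0.00 0.00 0.00
      vertex 16.18 0.00 14.99
      vertex 0.00 0.00 14.99
    endloop
  endfacet
  facet normal 1.0000 0.0000 0.0000
    outer loop
      vertex 16.18 0.00 0.00
      vertex 16.18 5.03 0.00
      vertex 16.18 5.03 14.99
    endloop
  endfacet
  facet normal 1.0000 0.0000 0.0000
    outer loop
      vertex 16.18 0.00 0.00
      vertex 16.18 5.03 14.99
      vertex 16.18 0.00 14.99
    endloop
  endfacet
  facet normal 0.0000 1.0000 0.0000
    outer loop
      vertex 16.18 5.03 0.00
      vertex 5.55 5.03 0.00
      vertex 5.55 5.03 14.99
    endloop
  endfacet
  facet normal 0.0000 1.0000 0.0000
    outer loop
      vertex 16.18 5.03 0.00
      vertex 5.55 5.03 14.99
      vertex 16.18 5.03 14.99
    endloop
  endfacet
  facet normal 1.0000 0.0000 0.0000
    outer loop
      vertex 5.55 5.03 0.00
      vertex 5.55 12.36 0.00
      vertex 5.55 12.36 14.99
    endloop
  endfacet
  facet normal 1.0000 0.0000 0.0000
    outer loop
      vertex 5.55 5.03 0.00
      vertex 5.55 12.36 14.99
      vertex 5.55 5.03 14.99
    endloop
  endfacet
  facet normal 0.0000 1.0000 0.0000
    outer loop
      vertex 5.55 12.36 0.00
      vertex 0.00 12.36 0.00
      vertex 0.00 12.36 14.99
    endloop
  endfacet
  facet normal 0.0000 1.0000 0.0000
    outer loop
      vertex 5.55 12.36 0.00
      vertex 0.00 12.36 14.99
      vertex 5.55 12.36 14.99
    endloop
  endfacet
  facet normal -1.0000 0.0000 0.0000
    outer loop
      vertex 0.00 12.36 0.00
      vertex 0.00 0.00 0.00
      vertex 0.00 0.00 14.99
    endloop
  endfacet
  facet normal -1.0000 0.0000 0.0000
    outer loop
      vertex 0.00 12.36 0.00
      vertex 0.00 0.00 14.99
      vertex 0.00 12.36 14.99
    endloop
  endfacet
endsolid part

The G0 Z moves step by Δz≈2.14 mm. Every layer's G1 loop is the same polygon, so the solid is a straight extrusion of it from z=0 to z≈15. Closing with flat bottom and top caps and triangulating gives 20 facets — an L-shaped prism: outer 16.2 × 12.4 mm, arm thicknesses ≈ 5.03 mm (horizontal) and 5.55 mm (vertical), extruded 15 mm in z.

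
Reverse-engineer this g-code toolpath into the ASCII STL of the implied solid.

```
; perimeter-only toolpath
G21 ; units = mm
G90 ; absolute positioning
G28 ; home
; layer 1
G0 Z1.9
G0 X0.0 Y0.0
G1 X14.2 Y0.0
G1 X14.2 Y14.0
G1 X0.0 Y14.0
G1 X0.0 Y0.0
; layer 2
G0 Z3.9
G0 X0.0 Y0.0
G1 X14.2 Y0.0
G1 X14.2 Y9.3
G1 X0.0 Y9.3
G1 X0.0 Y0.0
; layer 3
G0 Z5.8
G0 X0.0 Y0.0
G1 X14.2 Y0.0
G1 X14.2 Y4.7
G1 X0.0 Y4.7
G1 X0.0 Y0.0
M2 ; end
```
solid part
  facet normal 0.0000 0.0000 -1.0000
    outer loop
      vertex 14.2 18.6 0.0
      vertex 14.2 0.0 0.0
      vertex 0.0 0.0 0.0
    endloop
  endfacet
  facet normal 0.0000 0.0000 -1.0000
    outer loop
      vertex 0.0 18.6 0.0
      vertex 14.2 18.6 0.0
      vertex 0.0 0.0 0.0
    endloop
  endfacet
  facet normal 0.0000 -1.0000 0.0000
    outer loop
      vertex 0.0 0.0 0.0
      vertex 14.2 0.0 0.0
      vertex 14.2 0.0 7.7
    endloop
  endfacet
  facet normal 0.0000 -1.0000 0.0000
    outer loop
      vertex 0.0 0.0 0.0
      vertex 14.2 0.0 7.7
      vertex 0.0 0.0 7.7
    endloop
  endfacet
  facet normal 0.0000 0.3825 0.9240
    outer loop
      vertex 0.0 0.0 7.7
      vertex 14.2 0.0 7.7
      vertex 14.2 18.6 0.0
    endloop
  endfacet
  facet normal 0.0000 0.3825 0.9240
    outer loop
      vertex 0.0 0.0 7.7
      vertex 14.2 18.6 0.0
      vertex 0.0 18.6 0.0
    endloop
  endfacet
  facet normal -1.0000 0.0000 0.0000
    outer loop
      vertex 0.0 0.0 7.7
      vertex 0.0 18.6 0.0
      vertex 0.0 0.0 0.0
    endloop
  endfacet
  facet normal 1.0000 0.0000 0.0000
    outer loop
      vertex 14.2 0.0 0.0
      vertex 14.2 18.6 0.0
      vertex 14.2 0.0 7.7
    endloop
  endfacet
endsolid part

The G0 Z moves step by Δz≈1.9 mm. The G1 loops shrink linearly with z, so the solid tapers from its base footprint up to z≈7.7. Closing with a flat bottom cap and the tapered top and triangulating gives 8 facets — a wedge (ramp): 14.2 × 18.6 mm base, rising to 7.7 mm along the y=0 edge and sloping linearly to z=0 at y=18.6.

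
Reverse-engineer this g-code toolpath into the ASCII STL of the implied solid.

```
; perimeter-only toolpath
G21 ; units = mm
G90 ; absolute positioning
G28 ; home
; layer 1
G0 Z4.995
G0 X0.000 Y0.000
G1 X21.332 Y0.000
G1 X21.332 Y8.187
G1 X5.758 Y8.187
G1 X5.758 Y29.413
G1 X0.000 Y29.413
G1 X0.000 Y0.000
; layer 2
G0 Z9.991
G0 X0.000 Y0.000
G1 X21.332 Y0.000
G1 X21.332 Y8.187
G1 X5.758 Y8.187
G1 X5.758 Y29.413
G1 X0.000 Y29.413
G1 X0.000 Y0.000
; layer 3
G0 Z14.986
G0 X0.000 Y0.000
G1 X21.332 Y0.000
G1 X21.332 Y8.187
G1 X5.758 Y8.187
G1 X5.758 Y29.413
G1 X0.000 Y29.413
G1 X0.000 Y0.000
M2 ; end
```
solid part
  facet normal 0.0000 0.0000 -1.0000
    outer loop
      vertex 21.332 8.187 0.000
      vertex 21.332 0.000 0.000
      vertex 0.000 0.000 0.000
    endloop
  endfacet
  facet normal 0.0000 0.0000 -1.0000
    outer loop
      vertex 5.758 8.187 0.000
      vertex 21.332 8.187 0.000
      vertex 0.000 0.000 0.000
    endloop
  endfacet
  facet normal 0.0000 0.0000 -1.0000
    outer loop
      vertex 5.758 29.413 0.000
      vertex 5.758 8.187 0.000
      vertex 0.000 0.000 0.000
    endloop
  endfacet
  facet normal 0.0000 0.0000 -1.0000
    outer loop
      vertex 0.000 29.413 0.000
      vertex 5.758 29.413 0.000
      vertex 0.000 0.000 0.000
    endloop
  endfacet
  facet normal 0.0000 0.0000 1.0000
    outer loop
      vertex 0.000 0.000 14.986
      vertex 21.332 0.000 14.986
      vertex 21.332 8.187 14.986
    endloop
  endfacet
  facet normal 0.0000 0.0000 1.0000
    outer loop
      vertex 0.000 0.000 14.986
      vertex 21.332 8.187 14.986
      vertex 5.758 8.187 14.986
    endloop
  endfacet
  facet normal 0.0000 0.0000 1.0000
    outer loop
      vertex 0.000 0.000 14.986
      vertex 5.758 8.187 14.986
      vertex 5.758 29.413 14.986
    endloop
  endfacet
  facet normal 0.0000 0.0000 1.0000
    outer loop
      vertex 0.000 0.000 14.986
      vertex 5.758 29.413 14.986
      vertex 0.000 29.413 14.986
    endloop
  endfacet
  facet normal 0.0000 -1.0000 0.0000
    outer loop
      vertex 0.000 0.000 0.000
      vertex 21.332 0.000 0.000
      vertex 21.332 0.000 14.986
    endloop
  endfacet
  facet normal 0.0000 -1.0000 0.0000
    outer loop
      vertex 0.000 0.000 0.000
      vertex 21.332 0.000 14.986
      vertex 0.000 0.000 14.986
    endloop
  endfacet
  facet normal 1.0000 0.0000 0.0000
    outer loop
      vertex 21.332 0.000 0.000
      vertex 21.332 8.187 0.000
      vertex 21.332 8.187 14.986
    endloop
  endfacet
  facet normal 1.0000 0.0000 0.0000
    outer loop
      vertex 21.332 0.000 0.000
      vertex 21.332 8.187 14.986
      vertex 21.332 0.000 14.986
    endloop
  endfacet
  facet normal 0.0000 1.0000 0.0000
    outer loop
      vertex 21.332 8.187 0.000
      vertex 5.758 8.187 0.000
      vertex 5.758 8.187 14.986
    endloop
  endfacet
  facet normal 0.0000 1.0000 0.0000
    outer loop
      vertex 21.332 8.187 0.000
      vertex 5.758 8.187 14.986
      vertex 21.332 8.187 14.986
    endloop
  endfacet
  facet normal 1.0000 0.0000 0.0000
    outer loop
      vertex 5.758 8.187 0.000
      vertex 5.758 29.413 0.000
      vertex 5.758 29.413 14.986
    endloop
  endfacet
  facet normal 1.0000 0.0000 0.0000
    outer loop
      vertex 5.758 8.187 0.000
      vertex 5.758 29.413 14.986
      vertex 5.758 8.187 14.986
    endloop
  endfacet
  facet normal 0.0000 1.0000 0.0000
    outer loop
      vertex 5.758 29.413 0.000
      vertex 0.000 29.413 0.000
      vertex 0.000 29.413 14.986
    endloop
  endfacet
  facet normal 0.0000 1.0000 0.0000
    outer loop
      vertex 5.758 29.413 0.000
      vertex 0.000 29.413 14.986
      vertex 5.758 29.413 14.986
    endloop
  endfacet
  facet normal -1.0000 0.0000 0.0000
    outer loop
      vertex 0.000 29.413 0.000
      vertex 0.000 0.000 0.000
      vertex 0.000 0.000 14.986
    endloop
  endfacet
  facet normal -1.0000 0.0000 0.0000
    outer loop
      vertex 0.000 29.413 0.000
      vertex 0.000 0.000 14.986
      vertex 0.000 29.413 14.986
    endloop
  endfacet
endsolid part

The G0 Z moves step by Δz≈4.995 mm. Every layer's G1 loop is the same polygon, so the solid is a straight extrusion of it from z=0 to z≈15. Closing with flat bottom and top caps and triangulating gives 20 facets — an L-shaped prism: outer 21.3 × 29.4 mm, arm thicknesses ≈ 8.19 mm (horizontal) and 5.76 mm (vertical), extruded 15 mm in z.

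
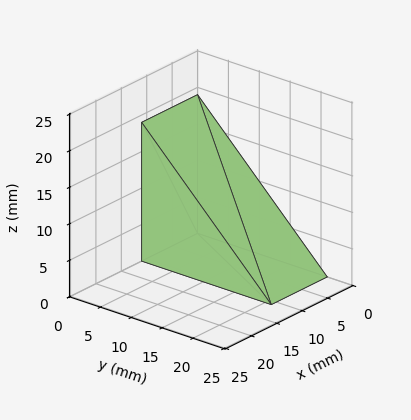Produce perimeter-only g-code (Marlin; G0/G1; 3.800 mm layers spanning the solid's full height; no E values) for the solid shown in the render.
Reading the render: the shape is a wedge (ramp): 11 × 21 mm base, rising to 19 mm along the y=0 edge and sloping linearly to z=0 at y=21 (dimensions read to the nearest mm from the axis ticks). For the g-code, the solid's height is divided into equal slices at the stated Δz and each level perimeter traced with G1 moves after a G0 lift.

; perimeter-only toolpath
G21 ; units = mm
G90 ; absolute positioning
G28 ; home
; layer 1
G0 Z3.800
G0 X0.000 Y0.000
G1 X11.000 Y0.000
G1 X11.000 Y16.800
G1 X0.000 Y16.800
G1 X0.000 Y0.000
; layer 2
G0 Z7.600
G0 X0.000 Y0.000
G1 X11.000 Y0.000
G1 X11.000 Y12.600
G1 X0.000 Y12.600
G1 X0.000 Y0.000
; layer 3
G0 Z11.400
G0 X0.000 Y0.000
G1 X11.000 Y0.000
G1 X11.000 Y8.400
G1 X0.000 Y8.400
G1 X0.000 Y0.000
; layer 4
G0 Z15.200
G0 X0.000 Y0.000
G1 X11.000 Y0.000
G1 X11.000 Y4.200
G1 X0.000 Y4.200
G1 X0.000 Y0.000
M2 ; end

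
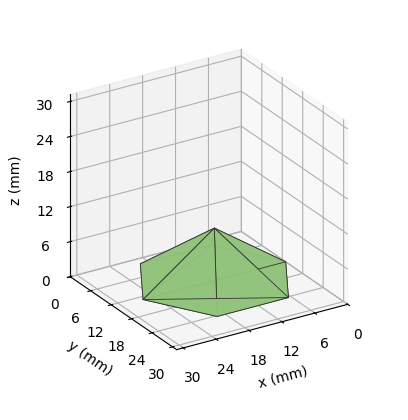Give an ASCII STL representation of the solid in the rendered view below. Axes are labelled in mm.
Reading the render: the shape is a regular 6-sided pyramid, base circumscribed radius ≈ 13 mm, apex at z ≈ 9 mm (dimensions read to the nearest mm from the axis ticks). For the STL, each face is triangulated and given an outward normal.

solid part
  facet normal 0.0000 0.0000 -1.0000
    outer loop
      vertex 6.50 24.26 0.00
      vertex 19.50 24.26 0.00
      vertex 26.00 13.00 0.00
    endloop
  endfacet
  facet normal 0.0000 0.0000 -1.0000
    outer loop
      vertex 0.00 13.00 0.00
      vertex 6.50 24.26 0.00
      vertex 26.00 13.00 0.00
    endloop
  endfacet
  facet normal 0.0000 0.0000 -1.0000
    outer loop
      vertex 6.50 1.74 0.00
      vertex 0.00 13.00 0.00
      vertex 26.00 13.00 0.00
    endloop
  endfacet
  facet normal 0.0000 0.0000 -1.0000
    outer loop
      vertex 19.50 1.74 0.00
      vertex 6.50 1.74 0.00
      vertex 26.00 13.00 0.00
    endloop
  endfacet
  facet normal 0.5408 0.3122 0.7811
    outer loop
      vertex 26.00 13.00 0.00
      vertex 19.50 24.26 0.00
      vertex 13.00 13.00 9.00
    endloop
  endfacet
  facet normal 0.0000 0.6244 0.7811
    outer loop
      vertex 19.50 24.26 0.00
      vertex 6.50 24.26 0.00
      vertex 13.00 13.00 9.00
    endloop
  endfacet
  facet normal -0.5408 0.3122 0.7811
    outer loop
      vertex 6.50 24.26 0.00
      vertex 0.00 13.00 0.00
      vertex 13.00 13.00 9.00
    endloop
  endfacet
  facet normal -0.5408 -0.3122 0.7811
    outer loop
      vertex 0.00 13.00 0.00
      vertex 6.50 1.74 0.00
      vertex 13.00 13.00 9.00
    endloop
  endfacet
  facet normal 0.0000 -0.6244 0.7811
    outer loop
      vertex 6.50 1.74 0.00
      vertex 19.50 1.74 0.00
      vertex 13.00 13.00 9.00
    endloop
  endfacet
  facet normal 0.5408 -0.3122 0.7811
    outer loop
      vertex 19.50 1.74 0.00
      vertex 26.00 13.00 0.00
      vertex 13.00 13.00 9.00
    endloop
  endfacet
endsolid part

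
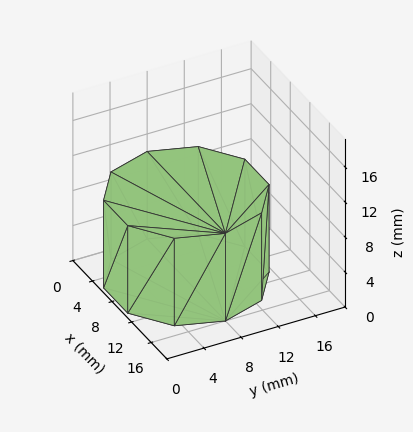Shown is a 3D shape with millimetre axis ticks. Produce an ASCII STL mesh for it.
Reading the render: the shape is a regular 10-sided prism (a cylinder approximated with 10 flat sides), circumscribed radius ≈ 8 mm, height ≈ 10 mm (dimensions read to the nearest mm from the axis ticks). For the STL, each face is triangulated and given an outward normal.

solid part
  facet normal 0.0000 0.0000 -1.0000
    outer loop
      vertex 10.472 15.608 0.000
      vertex 14.472 12.702 0.000
      vertex 16.000 8.000 0.000
    endloop
  endfacet
  facet normal 0.0000 0.0000 -1.0000
    outer loop
      vertex 5.528 15.608 0.000
      vertex 10.472 15.608 0.000
      vertex 16.000 8.000 0.000
    endloop
  endfacet
  facet normal 0.0000 0.0000 -1.0000
    outer loop
      vertex 1.528 12.702 0.000
      vertex 5.528 15.608 0.000
      vertex 16.000 8.000 0.000
    endloop
  endfacet
  facet normal 0.0000 0.0000 -1.0000
    outer loop
      vertex 0.000 8.000 0.000
      vertex 1.528 12.702 0.000
      vertex 16.000 8.000 0.000
    endloop
  endfacet
  facet normal 0.0000 0.0000 -1.0000
    outer loop
      vertex 1.528 3.298 0.000
      vertex 0.000 8.000 0.000
      vertex 16.000 8.000 0.000
    endloop
  endfacet
  facet normal 0.0000 0.0000 -1.0000
    outer loop
      vertex 5.528 0.392 0.000
      vertex 1.528 3.298 0.000
      vertex 16.000 8.000 0.000
    endloop
  endfacet
  facet normal 0.0000 0.0000 -1.0000
    outer loop
      vertex 10.472 0.392 0.000
      vertex 5.528 0.392 0.000
      vertex 16.000 8.000 0.000
    endloop
  endfacet
  facet normal 0.0000 0.0000 -1.0000
    outer loop
      vertex 14.472 3.298 0.000
      vertex 10.472 0.392 0.000
      vertex 16.000 8.000 0.000
    endloop
  endfacet
  facet normal 0.0000 0.0000 1.0000
    outer loop
      vertex 16.000 8.000 10.000
      vertex 14.472 12.702 10.000
      vertex 10.472 15.608 10.000
    endloop
  endfacet
  facet normal 0.0000 0.0000 1.0000
    outer loop
      vertex 16.000 8.000 10.000
      vertex 10.472 15.608 10.000
      vertex 5.528 15.608 10.000
    endloop
  endfacet
  facet normal 0.0000 0.0000 1.0000
    outer loop
      vertex 16.000 8.000 10.000
      vertex 5.528 15.608 10.000
      vertex 1.528 12.702 10.000
    endloop
  endfacet
  facet normal 0.0000 0.0000 1.0000
    outer loop
      vertex 16.000 8.000 10.000
      vertex 1.528 12.702 10.000
      vertex 0.000 8.000 10.000
    endloop
  endfacet
  facet normal 0.0000 0.0000 1.0000
    outer loop
      vertex 16.000 8.000 10.000
      vertex 0.000 8.000 10.000
      vertex 1.528 3.298 10.000
    endloop
  endfacet
  facet normal 0.0000 0.0000 1.0000
    outer loop
      vertex 16.000 8.000 10.000
      vertex 1.528 3.298 10.000
      vertex 5.528 0.392 10.000
    endloop
  endfacet
  facet normal 0.0000 0.0000 1.0000
    outer loop
      vertex 16.000 8.000 10.000
      vertex 5.528 0.392 10.000
      vertex 10.472 0.392 10.000
    endloop
  endfacet
  facet normal 0.0000 0.0000 1.0000
    outer loop
      vertex 16.000 8.000 10.000
      vertex 10.472 0.392 10.000
      vertex 14.472 3.298 10.000
    endloop
  endfacet
  facet normal 0.9510 0.3091 0.0000
    outer loop
      vertex 16.000 8.000 0.000
      vertex 14.472 12.702 0.000
      vertex 14.472 12.702 10.000
    endloop
  endfacet
  facet normal 0.9510 0.3091 0.0000
    outer loop
      vertex 16.000 8.000 0.000
      vertex 14.472 12.702 10.000
      vertex 16.000 8.000 10.000
    endloop
  endfacet
  facet normal 0.5878 0.8090 0.0000
    outer loop
      vertex 14.472 12.702 0.000
      vertex 10.472 15.608 0.000
      vertex 10.472 15.608 10.000
    endloop
  endfacet
  facet normal 0.5878 0.8090 0.0000
    outer loop
      vertex 14.472 12.702 0.000
      vertex 10.472 15.608 10.000
      vertex 14.472 12.702 10.000
    endloop
  endfacet
  facet normal 0.0000 1.0000 0.0000
    outer loop
      vertex 10.472 15.608 0.000
      vertex 5.528 15.608 0.000
      vertex 5.528 15.608 10.000
    endloop
  endfacet
  facet normal 0.0000 1.0000 0.0000
    outer loop
      vertex 10.472 15.608 0.000
      vertex 5.528 15.608 10.000
      vertex 10.472 15.608 10.000
    endloop
  endfacet
  facet normal -0.5878 0.8090 0.0000
    outer loop
      vertex 5.528 15.608 0.000
      vertex 1.528 12.702 0.000
      vertex 1.528 12.702 10.000
    endloop
  endfacet
  facet normal -0.5878 0.8090 0.0000
    outer loop
      vertex 5.528 15.608 0.000
      vertex 1.528 12.702 10.000
      vertex 5.528 15.608 10.000
    endloop
  endfacet
  facet normal -0.9510 0.3091 0.0000
    outer loop
      vertex 1.528 12.702 0.000
      vertex 0.000 8.000 0.000
      vertex 0.000 8.000 10.000
    endloop
  endfacet
  facet normal -0.9510 0.3091 0.0000
    outer loop
      vertex 1.528 12.702 0.000
      vertex 0.000 8.000 10.000
      vertex 1.528 12.702 10.000
    endloop
  endfacet
  facet normal -0.9510 -0.3091 0.0000
    outer loop
      vertex 0.000 8.000 0.000
      vertex 1.528 3.298 0.000
      vertex 1.528 3.298 10.000
    endloop
  endfacet
  facet normal -0.9510 -0.3091 0.0000
    outer loop
      vertex 0.000 8.000 0.000
      vertex 1.528 3.298 10.000
      vertex 0.000 8.000 10.000
    endloop
  endfacet
  facet normal -0.5878 -0.8090 0.0000
    outer loop
      vertex 1.528 3.298 0.000
      vertex 5.528 0.392 0.000
      vertex 5.528 0.392 10.000
    endloop
  endfacet
  facet normal -0.5878 -0.8090 0.0000
    outer loop
      vertex 1.528 3.298 0.000
      vertex 5.528 0.392 10.000
      vertex 1.528 3.298 10.000
    endloop
  endfacet
  facet normal 0.0000 -1.0000 0.0000
    outer loop
      vertex 5.528 0.392 0.000
      vertex 10.472 0.392 0.000
      vertex 10.472 0.392 10.000
    endloop
  endfacet
  facet normal 0.0000 -1.0000 0.0000
    outer loop
      vertex 5.528 0.392 0.000
      vertex 10.472 0.392 10.000
      vertex 5.528 0.392 10.000
    endloop
  endfacet
  facet normal 0.5878 -0.8090 0.0000
    outer loop
      vertex 10.472 0.392 0.000
      vertex 14.472 3.298 0.000
      vertex 14.472 3.298 10.000
    endloop
  endfacet
  facet normal 0.5878 -0.8090 0.0000
    outer loop
      vertex 10.472 0.392 0.000
      vertex 14.472 3.298 10.000
      vertex 10.472 0.392 10.000
    endloop
  endfacet
  facet normal 0.9510 -0.3091 0.0000
    outer loop
      vertex 14.472 3.298 0.000
      vertex 16.000 8.000 0.000
      vertex 16.000 8.000 10.000
    endloop
  endfacet
  facet normal 0.9510 -0.3091 0.0000
    outer loop
      vertex 14.472 3.298 0.000
      vertex 16.000 8.000 10.000
      vertex 14.472 3.298 10.000
    endloop
  endfacet
endsolid part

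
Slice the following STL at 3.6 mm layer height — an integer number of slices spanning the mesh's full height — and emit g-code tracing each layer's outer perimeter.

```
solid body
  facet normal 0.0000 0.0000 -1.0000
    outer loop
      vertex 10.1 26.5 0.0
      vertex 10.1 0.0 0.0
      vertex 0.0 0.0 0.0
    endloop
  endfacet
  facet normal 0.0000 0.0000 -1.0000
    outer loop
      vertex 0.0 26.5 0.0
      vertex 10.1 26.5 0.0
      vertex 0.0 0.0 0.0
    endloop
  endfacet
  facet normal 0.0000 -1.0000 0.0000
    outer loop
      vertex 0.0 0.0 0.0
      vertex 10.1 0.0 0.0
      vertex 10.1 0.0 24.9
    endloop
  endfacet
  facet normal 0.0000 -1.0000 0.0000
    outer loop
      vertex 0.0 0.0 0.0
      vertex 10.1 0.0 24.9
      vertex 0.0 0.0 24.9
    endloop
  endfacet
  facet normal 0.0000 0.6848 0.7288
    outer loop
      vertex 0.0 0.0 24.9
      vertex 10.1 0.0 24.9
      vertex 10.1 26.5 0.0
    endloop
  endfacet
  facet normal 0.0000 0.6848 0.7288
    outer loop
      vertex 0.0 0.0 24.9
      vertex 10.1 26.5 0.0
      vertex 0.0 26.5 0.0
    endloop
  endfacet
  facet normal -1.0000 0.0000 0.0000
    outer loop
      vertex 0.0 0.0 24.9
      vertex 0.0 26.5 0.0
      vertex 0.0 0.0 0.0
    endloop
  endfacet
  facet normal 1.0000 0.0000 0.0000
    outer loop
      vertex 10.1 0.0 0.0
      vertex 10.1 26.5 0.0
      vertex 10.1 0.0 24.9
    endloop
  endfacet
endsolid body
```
; perimeter-only toolpath
G21 ; units = mm
G90 ; absolute positioning
G28 ; home
; layer 1
G0 Z3.6
G0 X0.0 Y0.0
G1 X10.1 Y0.0
G1 X10.1 Y22.7
G1 X0.0 Y22.7
G1 X0.0 Y0.0
; layer 2
G0 Z7.1
G0 X0.0 Y0.0
G1 X10.1 Y0.0
G1 X10.1 Y18.9
G1 X0.0 Y18.9
G1 X0.0 Y0.0
; layer 3
G0 Z10.7
G0 X0.0 Y0.0
G1 X10.1 Y0.0
G1 X10.1 Y15.1
G1 X0.0 Y15.1
G1 X0.0 Y0.0
; layer 4
G0 Z14.2
G0 X0.0 Y0.0
G1 X10.1 Y0.0
G1 X10.1 Y11.4
G1 X0.0 Y11.4
G1 X0.0 Y0.0
; layer 5
G0 Z17.8
G0 X0.0 Y0.0
G1 X10.1 Y0.0
G1 X10.1 Y7.6
G1 X0.0 Y7.6
G1 X0.0 Y0.0
; layer 6
G0 Z21.3
G0 X0.0 Y0.0
G1 X10.1 Y0.0
G1 X10.1 Y3.8
G1 X0.0 Y3.8
G1 X0.0 Y0.0
M2 ; end

The solid is a wedge (ramp): 10.1 × 26.5 mm base, rising to 24.9 mm along the y=0 edge and sloping linearly to z=0 at y=26.5. Slicing at Δz = 3.6 mm — 7 equal slices spanning the solid's height, so layer i sits at z = i·h/7 — gives 6 non-empty perimeters. Each is a 4-segment closed polygon; G0 lifts to the layer z and rapids to the start vertex, then G1 traces the edges. The cross-section shrinks linearly with z (the slice at the apex is degenerate and omitted).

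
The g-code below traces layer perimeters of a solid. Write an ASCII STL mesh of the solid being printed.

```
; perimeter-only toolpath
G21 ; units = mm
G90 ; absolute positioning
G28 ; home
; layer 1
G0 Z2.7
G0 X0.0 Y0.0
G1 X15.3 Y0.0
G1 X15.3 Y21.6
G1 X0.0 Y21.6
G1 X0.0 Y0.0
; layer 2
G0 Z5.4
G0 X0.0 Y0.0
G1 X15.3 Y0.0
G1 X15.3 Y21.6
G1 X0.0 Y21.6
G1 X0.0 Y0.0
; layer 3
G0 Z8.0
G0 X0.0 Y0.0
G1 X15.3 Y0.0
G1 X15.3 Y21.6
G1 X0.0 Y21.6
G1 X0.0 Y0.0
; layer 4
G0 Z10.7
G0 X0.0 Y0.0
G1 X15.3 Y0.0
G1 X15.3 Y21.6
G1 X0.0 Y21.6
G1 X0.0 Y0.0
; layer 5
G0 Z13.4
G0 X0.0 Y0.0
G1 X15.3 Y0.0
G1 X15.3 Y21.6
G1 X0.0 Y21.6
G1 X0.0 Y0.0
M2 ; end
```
solid part
  facet normal 0.0000 0.0000 -1.0000
    outer loop
      vertex 15.3 21.6 0.0
      vertex 15.3 0.0 0.0
      vertex 0.0 0.0 0.0
    endloop
  endfacet
  facet normal 0.0000 0.0000 -1.0000
    outer loop
      vertex 0.0 21.6 0.0
      vertex 15.3 21.6 0.0
      vertex 0.0 0.0 0.0
    endloop
  endfacet
  facet normal 0.0000 0.0000 1.0000
    outer loop
      vertex 0.0 0.0 13.4
      vertex 15.3 0.0 13.4
      vertex 15.3 21.6 13.4
    endloop
  endfacet
  facet normal 0.0000 0.0000 1.0000
    outer loop
      vertex 0.0 0.0 13.4
      vertex 15.3 21.6 13.4
      vertex 0.0 21.6 13.4
    endloop
  endfacet
  facet normal 0.0000 -1.0000 0.0000
    outer loop
      vertex 0.0 0.0 0.0
      vertex 15.3 0.0 0.0
      vertex 15.3 0.0 13.4
    endloop
  endfacet
  facet normal 0.0000 -1.0000 0.0000
    outer loop
      vertex 0.0 0.0 0.0
      vertex 15.3 0.0 13.4
      vertex 0.0 0.0 13.4
    endloop
  endfacet
  facet normal 0.0000 1.0000 0.0000
    outer loop
      vertex 15.3 21.6 13.4
      vertex 15.3 21.6 0.0
      vertex 0.0 21.6 0.0
    endloop
  endfacet
  facet normal 0.0000 1.0000 0.0000
    outer loop
      vertex 0.0 21.6 13.4
      vertex 15.3 21.6 13.4
      vertex 0.0 21.6 0.0
    endloop
  endfacet
  facet normal -1.0000 0.0000 0.0000
    outer loop
      vertex 0.0 21.6 13.4
      vertex 0.0 21.6 0.0
      vertex 0.0 0.0 0.0
    endloop
  endfacet
  facet normal -1.0000 0.0000 0.0000
    outer loop
      vertex 0.0 0.0 13.4
      vertex 0.0 21.6 13.4
      vertex 0.0 0.0 0.0
    endloop
  endfacet
  facet normal 1.0000 0.0000 0.0000
    outer loop
      vertex 15.3 0.0 0.0
      vertex 15.3 21.6 0.0
      vertex 15.3 21.6 13.4
    endloop
  endfacet
  facet normal 1.0000 0.0000 0.0000
    outer loop
      vertex 15.3 0.0 0.0
      vertex 15.3 21.6 13.4
      vertex 15.3 0.0 13.4
    endloop
  endfacet
endsolid part

The G0 Z moves step by Δz≈2.7 mm. Every layer's G1 loop is the same polygon, so the solid is a straight extrusion of it from z=0 to z≈13.4. Closing with flat bottom and top caps and triangulating gives 12 facets — a rectangular box, roughly 15.3 × 21.6 mm footprint and 13.4 mm tall.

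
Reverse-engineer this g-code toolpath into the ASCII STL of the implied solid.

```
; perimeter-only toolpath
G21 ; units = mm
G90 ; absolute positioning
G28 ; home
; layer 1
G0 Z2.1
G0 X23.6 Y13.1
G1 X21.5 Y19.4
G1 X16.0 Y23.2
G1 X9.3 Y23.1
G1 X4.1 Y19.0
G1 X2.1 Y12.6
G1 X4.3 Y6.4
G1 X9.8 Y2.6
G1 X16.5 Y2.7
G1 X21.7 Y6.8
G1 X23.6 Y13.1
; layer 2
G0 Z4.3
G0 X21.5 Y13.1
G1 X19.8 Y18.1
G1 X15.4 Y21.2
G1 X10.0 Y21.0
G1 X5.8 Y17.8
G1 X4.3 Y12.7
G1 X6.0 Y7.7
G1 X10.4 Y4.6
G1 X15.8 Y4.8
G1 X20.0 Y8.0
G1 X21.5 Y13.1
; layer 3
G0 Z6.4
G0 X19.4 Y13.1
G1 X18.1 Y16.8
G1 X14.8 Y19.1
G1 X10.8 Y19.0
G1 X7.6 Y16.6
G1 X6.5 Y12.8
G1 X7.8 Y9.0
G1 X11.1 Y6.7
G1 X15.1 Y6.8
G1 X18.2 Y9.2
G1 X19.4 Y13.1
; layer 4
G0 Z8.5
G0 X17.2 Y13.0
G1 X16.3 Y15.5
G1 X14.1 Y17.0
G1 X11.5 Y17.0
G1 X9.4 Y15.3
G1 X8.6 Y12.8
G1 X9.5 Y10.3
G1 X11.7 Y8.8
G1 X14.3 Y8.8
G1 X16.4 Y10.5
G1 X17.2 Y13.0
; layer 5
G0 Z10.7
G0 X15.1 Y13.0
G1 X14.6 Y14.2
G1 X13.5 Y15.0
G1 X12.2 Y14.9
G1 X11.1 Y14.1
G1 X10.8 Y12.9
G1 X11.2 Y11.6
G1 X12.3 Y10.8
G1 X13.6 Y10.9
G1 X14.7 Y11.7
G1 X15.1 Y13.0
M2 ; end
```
solid part
  facet normal 0.0000 0.0000 -1.0000
    outer loop
      vertex 16.6 25.3 0.0
      vertex 23.2 20.7 0.0
      vertex 25.8 13.2 0.0
    endloop
  endfacet
  facet normal 0.0000 0.0000 -1.0000
    outer loop
      vertex 8.6 25.1 0.0
      vertex 16.6 25.3 0.0
      vertex 25.8 13.2 0.0
    endloop
  endfacet
  facet normal 0.0000 0.0000 -1.0000
    outer loop
      vertex 2.3 20.2 0.0
      vertex 8.6 25.1 0.0
      vertex 25.8 13.2 0.0
    endloop
  endfacet
  facet normal 0.0000 0.0000 -1.0000
    outer loop
      vertex 0.0 12.6 0.0
      vertex 2.3 20.2 0.0
      vertex 25.8 13.2 0.0
    endloop
  endfacet
  facet normal 0.0000 0.0000 -1.0000
    outer loop
      vertex 2.6 5.1 0.0
      vertex 0.0 12.6 0.0
      vertex 25.8 13.2 0.0
    endloop
  endfacet
  facet normal 0.0000 0.0000 -1.0000
    outer loop
      vertex 9.2 0.5 0.0
      vertex 2.6 5.1 0.0
      vertex 25.8 13.2 0.0
    endloop
  endfacet
  facet normal 0.0000 0.0000 -1.0000
    outer loop
      vertex 17.2 0.7 0.0
      vertex 9.2 0.5 0.0
      vertex 25.8 13.2 0.0
    endloop
  endfacet
  facet normal 0.0000 0.0000 -1.0000
    outer loop
      vertex 23.5 5.6 0.0
      vertex 17.2 0.7 0.0
      vertex 25.8 13.2 0.0
    endloop
  endfacet
  facet normal 0.6816 0.2363 0.6925
    outer loop
      vertex 25.8 13.2 0.0
      vertex 23.2 20.7 0.0
      vertex 12.9 12.9 12.8
    endloop
  endfacet
  facet normal 0.4125 0.5918 0.6925
    outer loop
      vertex 23.2 20.7 0.0
      vertex 16.6 25.3 0.0
      vertex 12.9 12.9 12.8
    endloop
  endfacet
  facet normal -0.0180 0.7207 0.6930
    outer loop
      vertex 16.6 25.3 0.0
      vertex 8.6 25.1 0.0
      vertex 12.9 12.9 12.8
    endloop
  endfacet
  facet normal -0.4432 0.5698 0.6920
    outer loop
      vertex 8.6 25.1 0.0
      vertex 2.3 20.2 0.0
      vertex 12.9 12.9 12.8
    endloop
  endfacet
  facet normal -0.6912 0.2092 0.6917
    outer loop
      vertex 2.3 20.2 0.0
      vertex 0.0 12.6 0.0
      vertex 12.9 12.9 12.8
    endloop
  endfacet
  facet normal -0.6816 -0.2363 0.6925
    outer loop
      vertex 0.0 12.6 0.0
      vertex 2.6 5.1 0.0
      vertex 12.9 12.9 12.8
    endloop
  endfacet
  facet normal -0.4125 -0.5918 0.6925
    outer loop
      vertex 2.6 5.1 0.0
      vertex 9.2 0.5 0.0
      vertex 12.9 12.9 12.8
    endloop
  endfacet
  facet normal 0.0180 -0.7207 0.6930
    outer loop
      vertex 9.2 0.5 0.0
      vertex 17.2 0.7 0.0
      vertex 12.9 12.9 12.8
    endloop
  endfacet
  facet normal 0.4432 -0.5698 0.6920
    outer loop
      vertex 17.2 0.7 0.0
      vertex 23.5 5.6 0.0
      vertex 12.9 12.9 12.8
    endloop
  endfacet
  facet normal 0.6912 -0.2092 0.6917
    outer loop
      vertex 23.5 5.6 0.0
      vertex 25.8 13.2 0.0
      vertex 12.9 12.9 12.8
    endloop
  endfacet
endsolid part

The G0 Z moves step by Δz≈2.1 mm. The G1 loops shrink linearly with z, so the solid tapers from its base footprint up to z≈12.8. Closing with a flat bottom cap and the tapered top and triangulating gives 18 facets — a regular 10-sided pyramid, base circumscribed radius ≈ 12.9 mm, apex at z ≈ 12.8 mm.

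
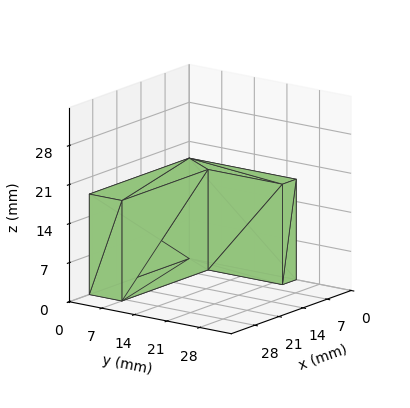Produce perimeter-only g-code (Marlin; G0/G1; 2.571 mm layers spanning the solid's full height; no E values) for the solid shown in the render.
Reading the render: the shape is an L-shaped prism: outer 29 × 23 mm, arm thicknesses ≈ 7 mm (horizontal) and 4 mm (vertical), extruded 18 mm in z (dimensions read to the nearest mm from the axis ticks). For the g-code, the solid's height is divided into equal slices at the stated Δz and each level perimeter traced with G1 moves after a G0 lift.

; perimeter-only toolpath
G21 ; units = mm
G90 ; absolute positioning
G28 ; home
; layer 1
G0 Z2.571
G0 X0.000 Y0.000
G1 X29.000 Y0.000
G1 X29.000 Y7.000
G1 X4.000 Y7.000
G1 X4.000 Y23.000
G1 X0.000 Y23.000
G1 X0.000 Y0.000
; layer 2
G0 Z5.143
G0 X0.000 Y0.000
G1 X29.000 Y0.000
G1 X29.000 Y7.000
G1 X4.000 Y7.000
G1 X4.000 Y23.000
G1 X0.000 Y23.000
G1 X0.000 Y0.000
; layer 3
G0 Z7.714
G0 X0.000 Y0.000
G1 X29.000 Y0.000
G1 X29.000 Y7.000
G1 X4.000 Y7.000
G1 X4.000 Y23.000
G1 X0.000 Y23.000
G1 X0.000 Y0.000
; layer 4
G0 Z10.286
G0 X0.000 Y0.000
G1 X29.000 Y0.000
G1 X29.000 Y7.000
G1 X4.000 Y7.000
G1 X4.000 Y23.000
G1 X0.000 Y23.000
G1 X0.000 Y0.000
; layer 5
G0 Z12.857
G0 X0.000 Y0.000
G1 X29.000 Y0.000
G1 X29.000 Y7.000
G1 X4.000 Y7.000
G1 X4.000 Y23.000
G1 X0.000 Y23.000
G1 X0.000 Y0.000
; layer 6
G0 Z15.429
G0 X0.000 Y0.000
G1 X29.000 Y0.000
G1 X29.000 Y7.000
G1 X4.000 Y7.000
G1 X4.000 Y23.000
G1 X0.000 Y23.000
G1 X0.000 Y0.000
; layer 7
G0 Z18.000
G0 X0.000 Y0.000
G1 X29.000 Y0.000
G1 X29.000 Y7.000
G1 X4.000 Y7.000
G1 X4.000 Y23.000
G1 X0.000 Y23.000
G1 X0.000 Y0.000
M2 ; end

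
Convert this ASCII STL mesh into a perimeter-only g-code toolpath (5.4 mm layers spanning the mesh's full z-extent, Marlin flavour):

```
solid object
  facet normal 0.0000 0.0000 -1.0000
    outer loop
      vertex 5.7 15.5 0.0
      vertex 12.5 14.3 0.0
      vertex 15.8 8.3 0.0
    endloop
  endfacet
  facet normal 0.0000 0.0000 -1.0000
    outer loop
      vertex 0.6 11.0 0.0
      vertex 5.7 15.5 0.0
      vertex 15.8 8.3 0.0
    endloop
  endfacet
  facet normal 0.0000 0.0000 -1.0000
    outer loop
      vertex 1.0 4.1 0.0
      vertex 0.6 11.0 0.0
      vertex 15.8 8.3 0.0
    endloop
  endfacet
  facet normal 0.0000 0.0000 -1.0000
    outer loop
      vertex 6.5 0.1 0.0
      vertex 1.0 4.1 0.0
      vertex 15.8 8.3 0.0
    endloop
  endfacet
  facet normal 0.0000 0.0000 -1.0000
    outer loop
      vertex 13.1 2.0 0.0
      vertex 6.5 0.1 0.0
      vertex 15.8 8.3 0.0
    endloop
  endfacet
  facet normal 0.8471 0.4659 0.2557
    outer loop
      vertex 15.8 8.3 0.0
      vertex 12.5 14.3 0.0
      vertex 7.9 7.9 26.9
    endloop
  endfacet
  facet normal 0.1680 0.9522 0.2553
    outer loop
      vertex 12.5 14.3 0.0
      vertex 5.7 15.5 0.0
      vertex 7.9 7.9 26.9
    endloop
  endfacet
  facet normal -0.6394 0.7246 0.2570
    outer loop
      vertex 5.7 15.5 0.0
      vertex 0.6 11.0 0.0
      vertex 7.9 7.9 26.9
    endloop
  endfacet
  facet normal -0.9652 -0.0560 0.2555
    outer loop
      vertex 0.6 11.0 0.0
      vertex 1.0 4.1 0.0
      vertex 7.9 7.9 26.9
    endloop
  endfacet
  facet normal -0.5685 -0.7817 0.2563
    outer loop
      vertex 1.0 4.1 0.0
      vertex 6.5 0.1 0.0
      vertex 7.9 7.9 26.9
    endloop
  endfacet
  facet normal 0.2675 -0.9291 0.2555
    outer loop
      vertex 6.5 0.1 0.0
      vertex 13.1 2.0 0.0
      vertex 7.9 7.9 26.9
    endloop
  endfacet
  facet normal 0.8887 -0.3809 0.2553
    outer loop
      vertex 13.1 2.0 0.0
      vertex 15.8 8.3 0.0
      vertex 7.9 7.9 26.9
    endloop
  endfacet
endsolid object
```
; perimeter-only toolpath
G21 ; units = mm
G90 ; absolute positioning
G28 ; home
; layer 1
G0 Z5.4
G0 X14.2 Y8.2
G1 X11.6 Y13.0
G1 X6.1 Y14.0
G1 X2.1 Y10.4
G1 X2.4 Y4.9
G1 X6.8 Y1.7
G1 X12.1 Y3.2
G1 X14.2 Y8.2
; layer 2
G0 Z10.8
G0 X12.6 Y8.1
G1 X10.7 Y11.7
G1 X6.6 Y12.5
G1 X3.5 Y9.8
G1 X3.8 Y5.6
G1 X7.1 Y3.2
G1 X11.0 Y4.4
G1 X12.6 Y8.1
; layer 3
G0 Z16.1
G0 X11.1 Y8.1
G1 X9.7 Y10.5
G1 X7.0 Y10.9
G1 X5.0 Y9.1
G1 X5.1 Y6.4
G1 X7.3 Y4.8
G1 X10.0 Y5.5
G1 X11.1 Y8.1
; layer 4
G0 Z21.5
G0 X9.5 Y8.0
G1 X8.8 Y9.2
G1 X7.5 Y9.4
G1 X6.4 Y8.5
G1 X6.5 Y7.1
G1 X7.6 Y6.3
G1 X8.9 Y6.7
G1 X9.5 Y8.0
M2 ; end

The solid is a regular 7-sided pyramid, base circumscribed radius ≈ 7.9 mm, apex at z ≈ 26.9 mm. Slicing at Δz = 5.4 mm — 5 equal slices spanning the solid's height, so layer i sits at z = i·h/5 — gives 4 non-empty perimeters. Each is a 7-segment closed polygon; G0 lifts to the layer z and rapids to the start vertex, then G1 traces the edges. The cross-section shrinks linearly with z (the slice at the apex is degenerate and omitted).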